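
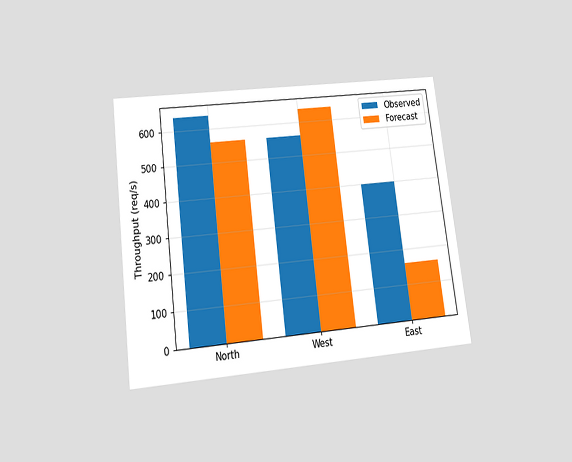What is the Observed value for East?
The chart is tilted about 7° counter-clockwise and viewed slightly from below. The Observed bar at East reaches 400req/s on the y-axis.

400req/s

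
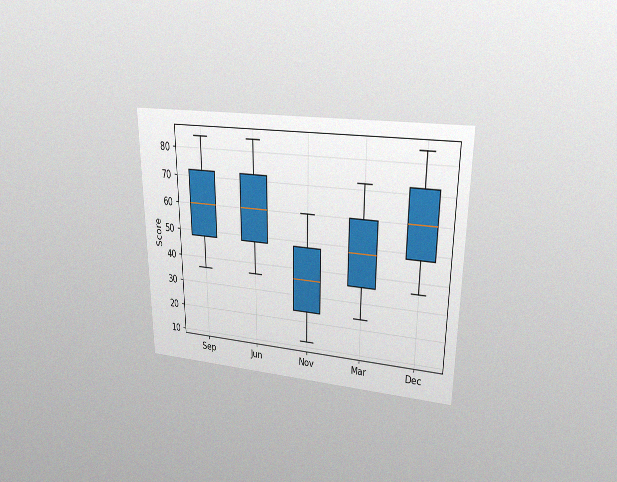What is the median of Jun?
The chart is viewed at a slight angle, with some photo noise. The median line in the Jun box sits at 60.

60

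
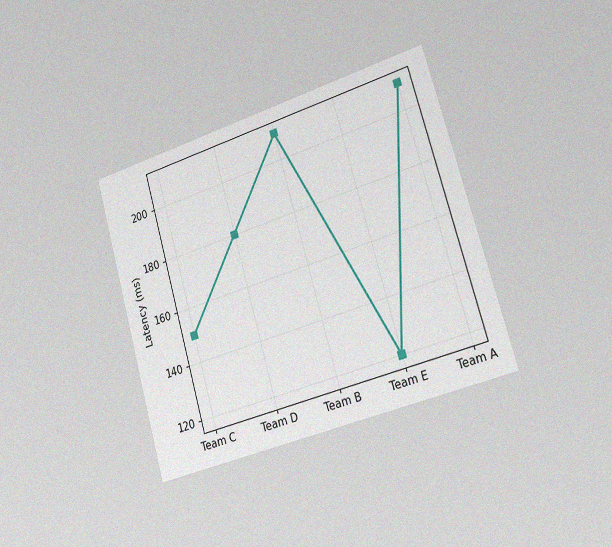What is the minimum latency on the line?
The chart is tilted about 16° counter-clockwise and viewed slightly from the right, with some photo noise. The lowest point is at Team E, and reading across to the y-axis gives 120ms.

120ms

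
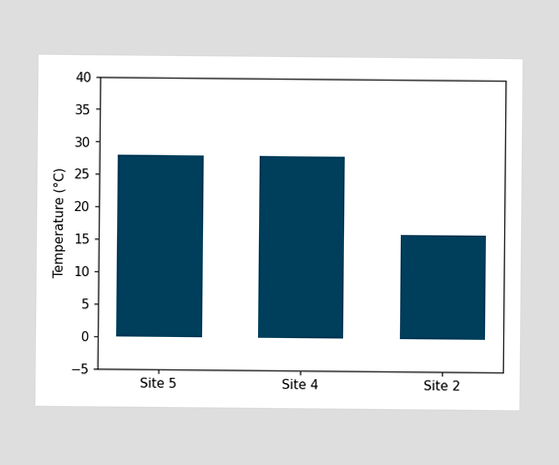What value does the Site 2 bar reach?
Reading along the chart's y-axis, the Site 2 bar reaches 16°C.

16°C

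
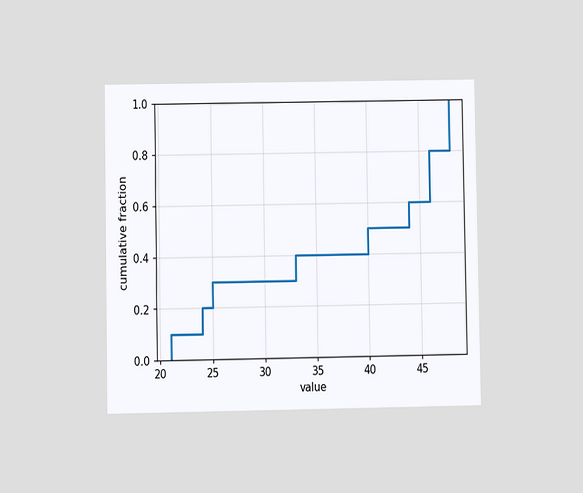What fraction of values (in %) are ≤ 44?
60%

The chart is viewed at a slight angle. At x=44 the ECDF step is at 60%.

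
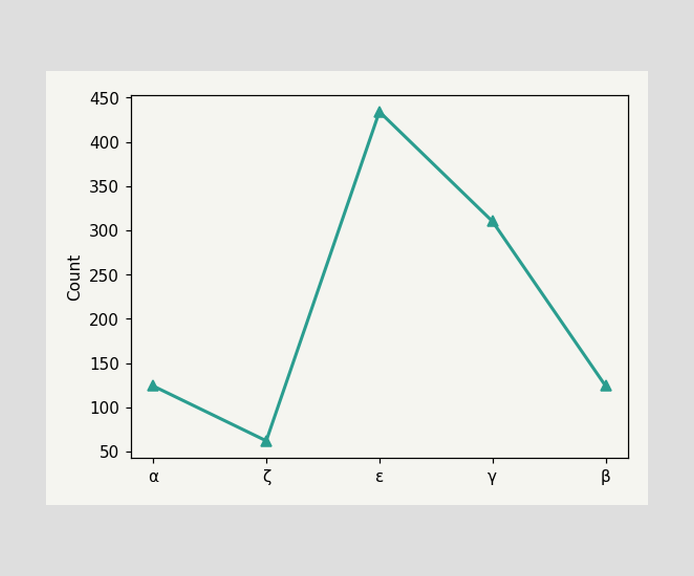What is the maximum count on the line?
The highest point is at ε, and reading across to the y-axis gives 434.

434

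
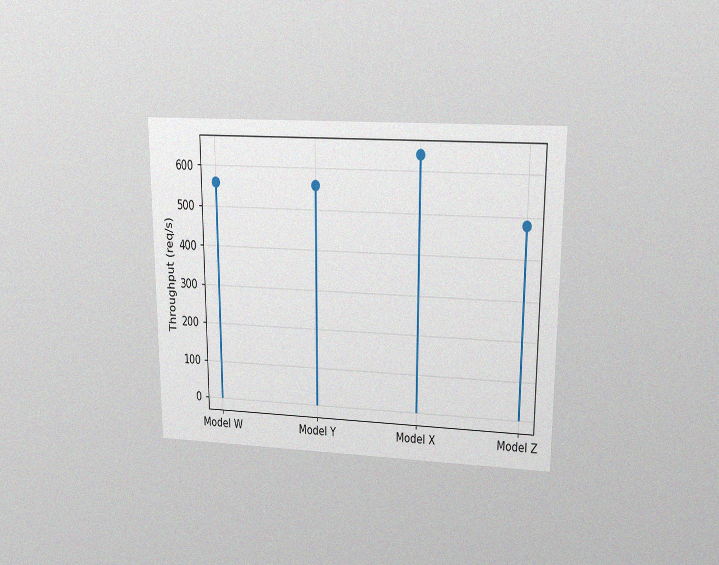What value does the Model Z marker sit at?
The chart is viewed slightly from above, with some photo noise. The Model Z marker sits at 480req/s.

480req/s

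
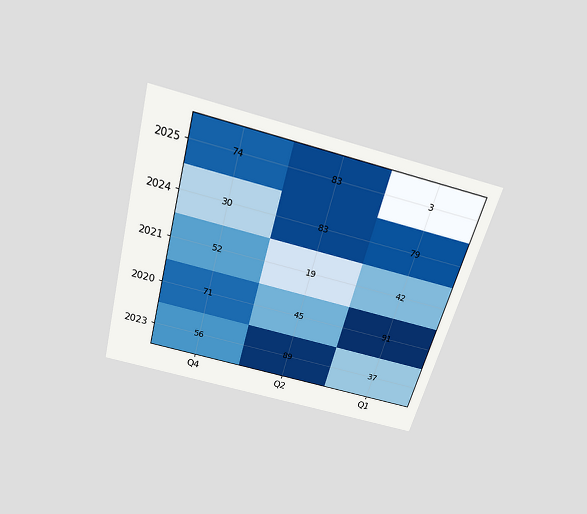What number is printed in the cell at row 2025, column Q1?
3

The chart is tilted about 15° clockwise and viewed slightly from above. The (2025, Q1) cell reads 3.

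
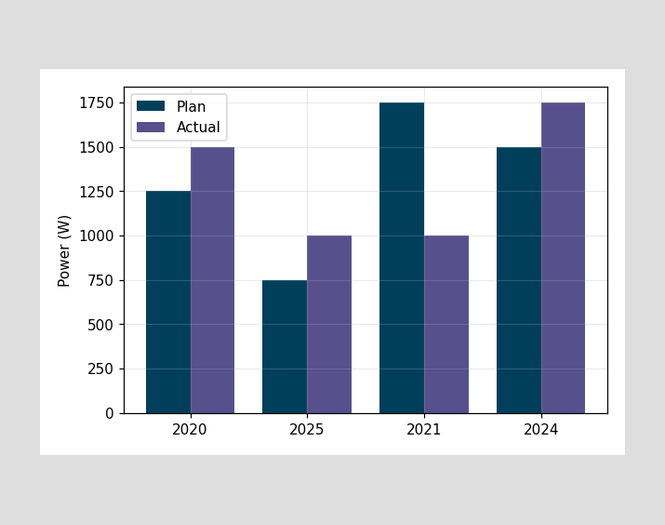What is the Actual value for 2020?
1500W

The Actual bar at 2020 reaches 1500W on the y-axis.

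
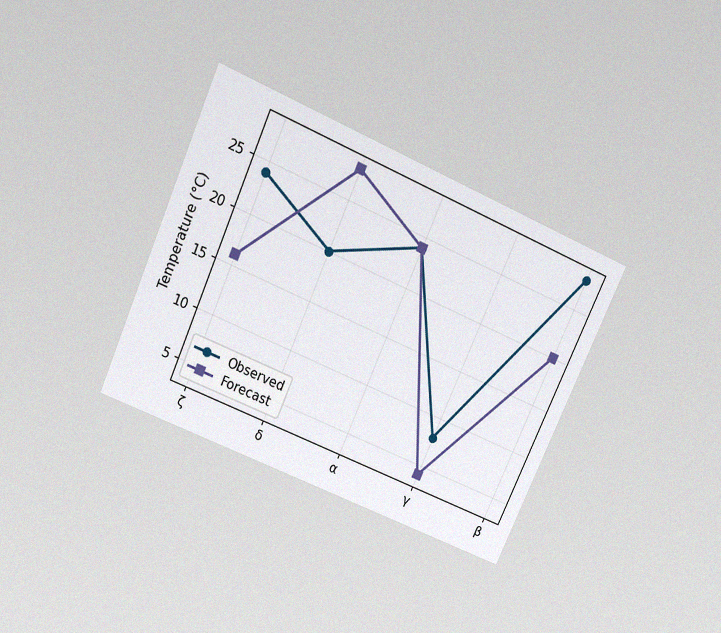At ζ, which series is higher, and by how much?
Observed, by 8°C

The chart is tilted about 24° clockwise and viewed slightly from above, with some photo noise. At ζ, Observed sits above the other line by 8°C.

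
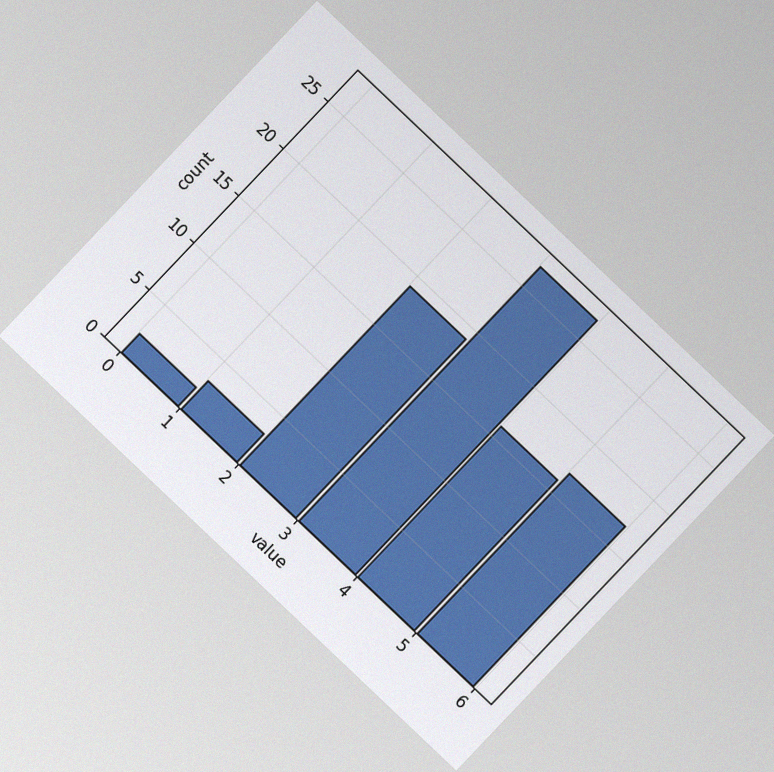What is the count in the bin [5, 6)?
The chart is tilted about 44° clockwise, with some photo noise. The [5, 6) bin has height 17.

17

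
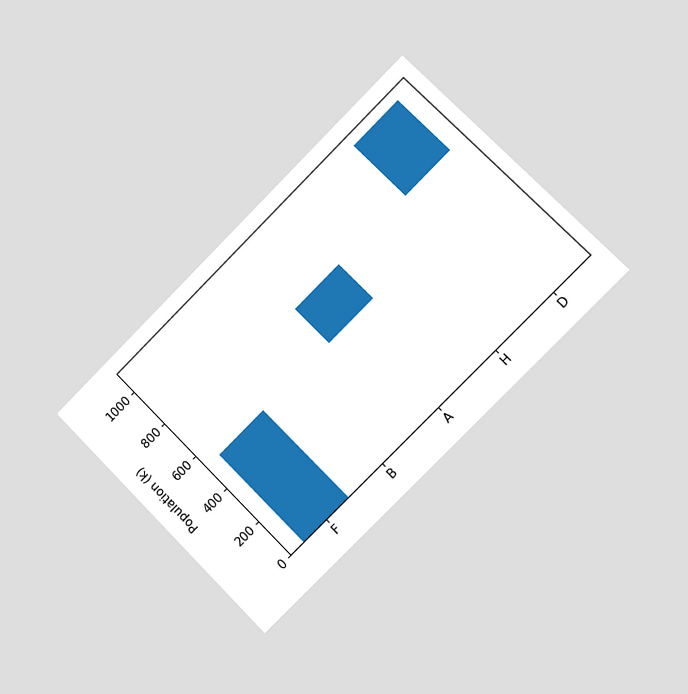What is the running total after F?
The chart is tilted about 45° counter-clockwise and viewed slightly from the right. After F the running total reaches 530k.

530k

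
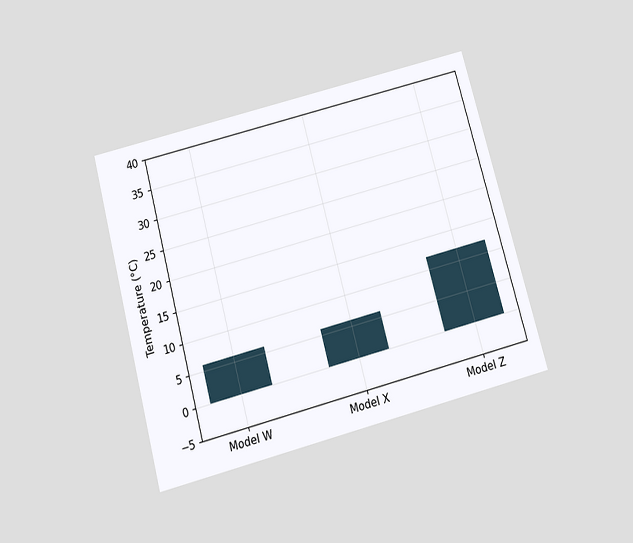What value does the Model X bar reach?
The chart is tilted about 15° counter-clockwise and viewed slightly from below. Reading along the chart's y-axis, the Model X bar reaches 6°C.

6°C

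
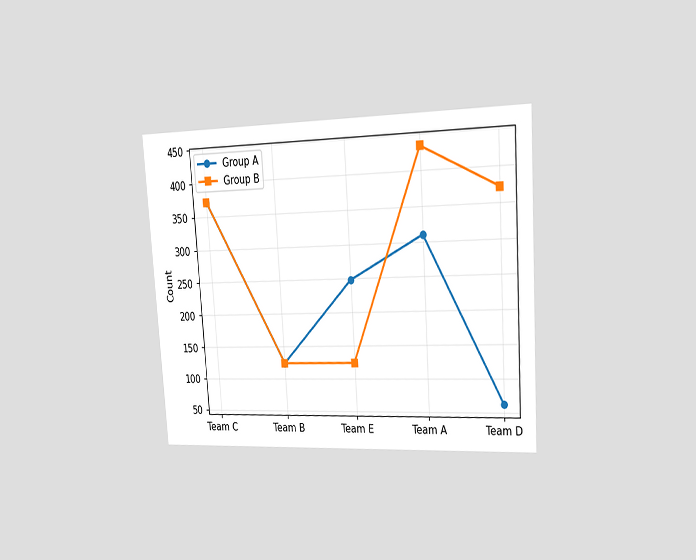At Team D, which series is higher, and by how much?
The chart is tilted about 4° counter-clockwise and viewed slightly from the right. At Team D, Group B sits above the other line by 310.

Group B, by 310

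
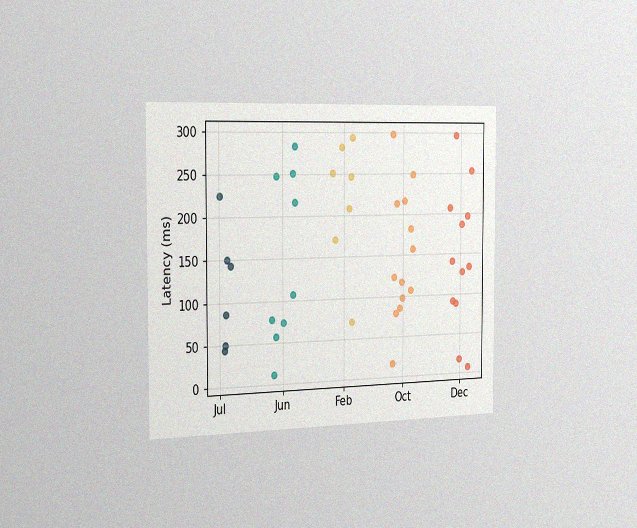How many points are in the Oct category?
13

The chart is viewed slightly from the left, with some photo noise. Counting the markers in the Oct column gives 13.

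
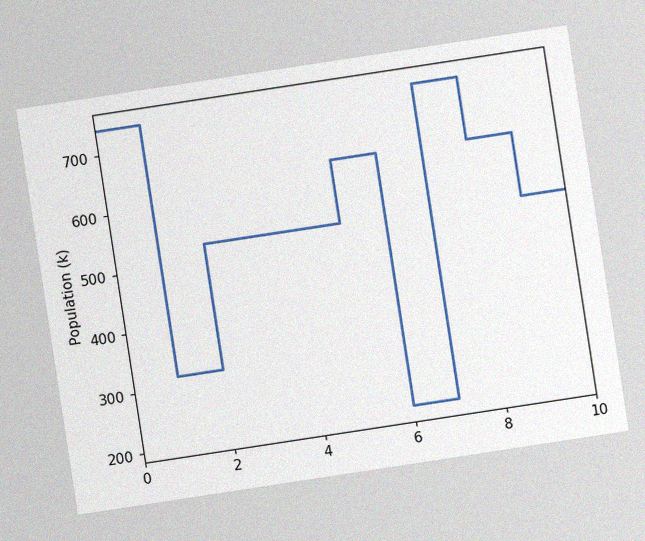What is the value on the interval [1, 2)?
The chart is tilted about 9° counter-clockwise, with some photo noise. On [1, 2) the step sits at 318k.

318k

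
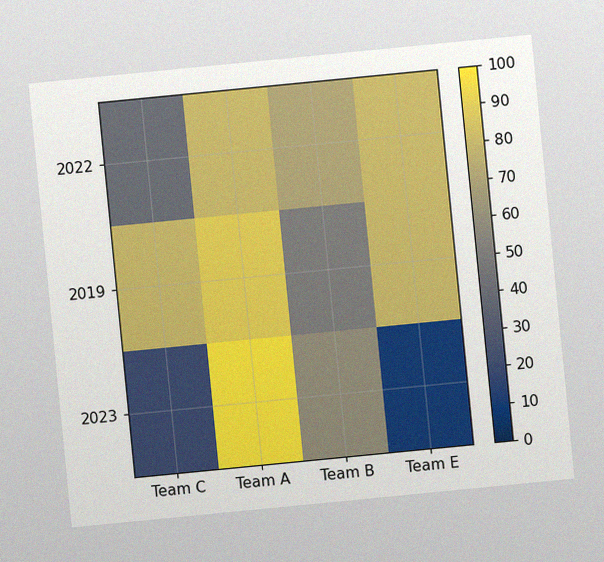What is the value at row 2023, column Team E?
10

The chart is tilted about 6° counter-clockwise, with some photo noise. Matching cell (2023, Team E) against the colorbar gives 10.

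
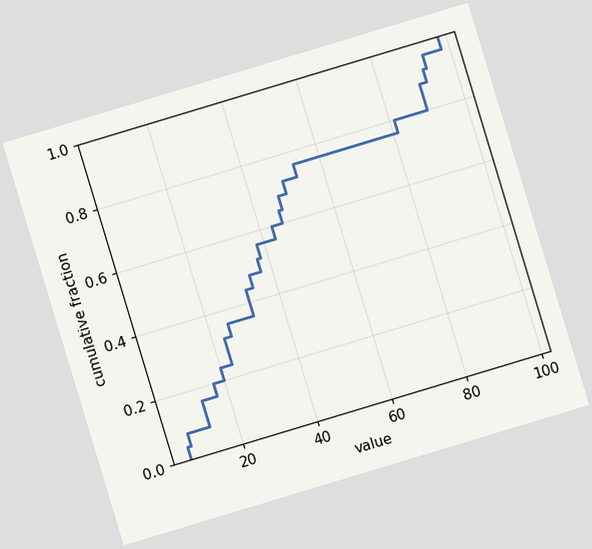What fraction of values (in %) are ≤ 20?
The chart is tilted about 17° counter-clockwise. At x=20 the ECDF step is at 24%.

24%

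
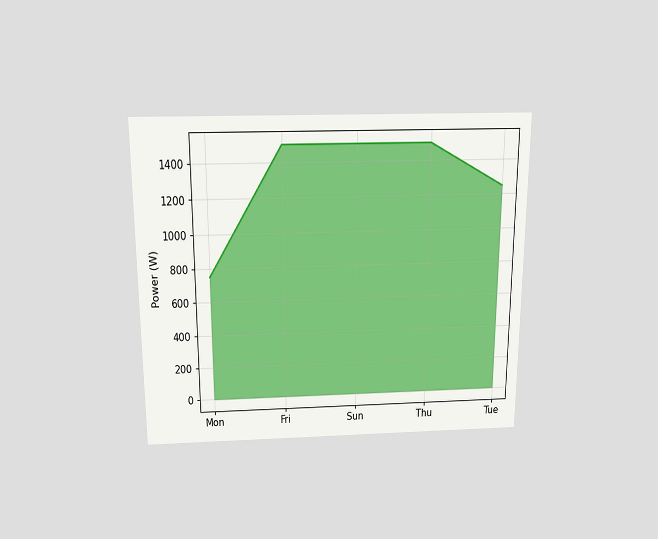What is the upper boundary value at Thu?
The chart is viewed slightly from above. At Thu the upper boundary is at 1500W.

1500W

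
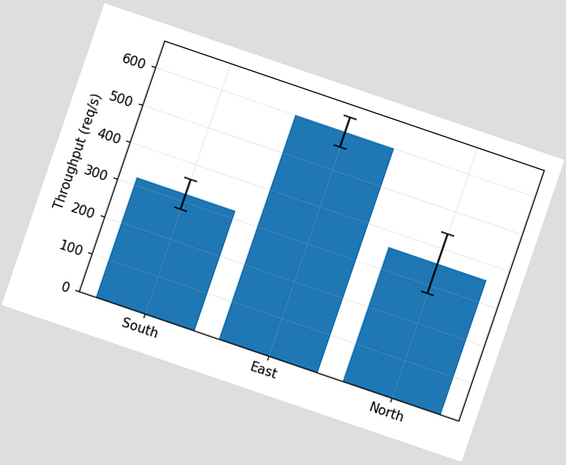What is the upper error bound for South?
The chart is tilted about 19° clockwise. The South bar's upper whisker reaches 360req/s.

360req/s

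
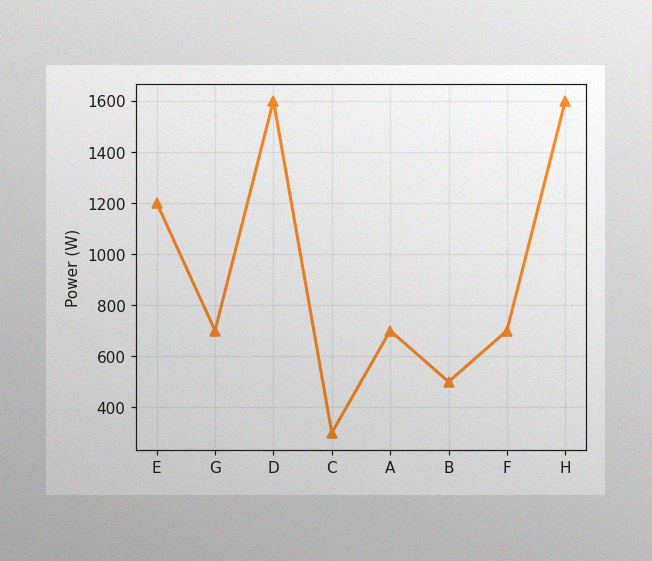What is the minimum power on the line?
300W

The image has some photo noise and uneven lighting. The lowest point is at C, and reading across to the y-axis gives 300W.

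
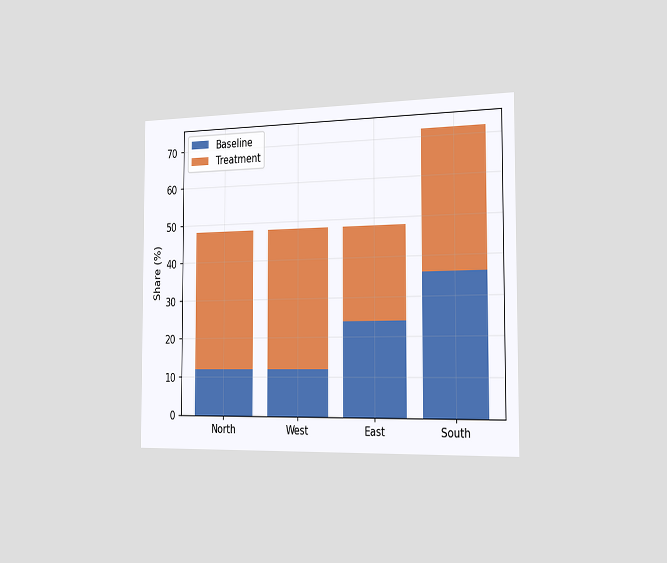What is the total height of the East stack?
48%

The chart is viewed slightly from the right. The East stack's top reaches 48% on the y-axis.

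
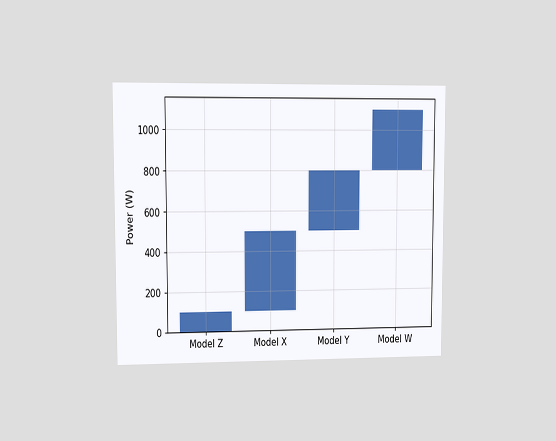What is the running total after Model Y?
800W

The chart is viewed at a slight angle. After Model Y the running total reaches 800W.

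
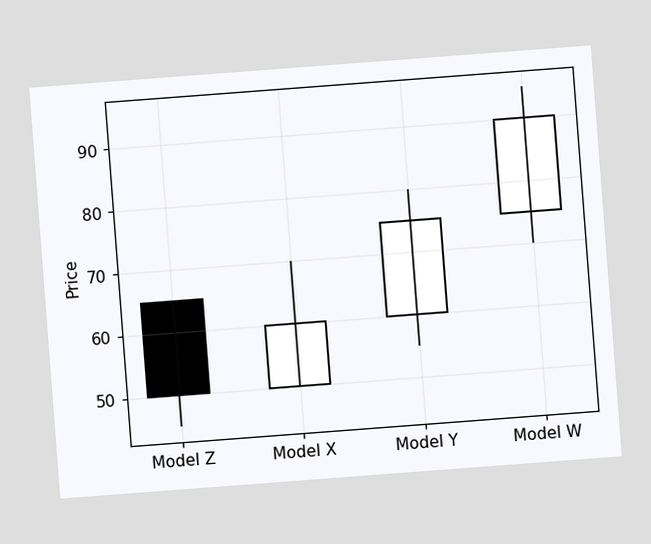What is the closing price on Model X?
60

The chart is tilted about 4° counter-clockwise. The Model X candle closes at 60.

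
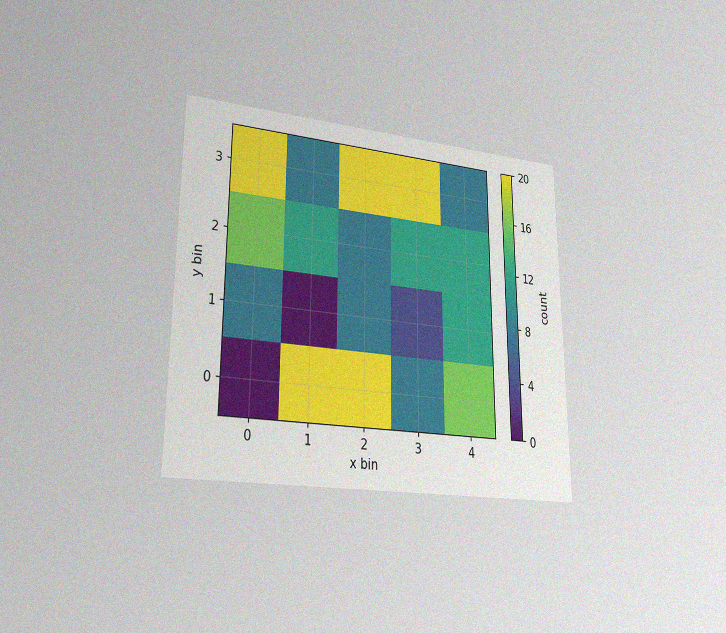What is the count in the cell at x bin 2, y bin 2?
8

The chart is viewed at a slight angle, with some photo noise. Matching the cell (2, 2) against the colorbar gives 8.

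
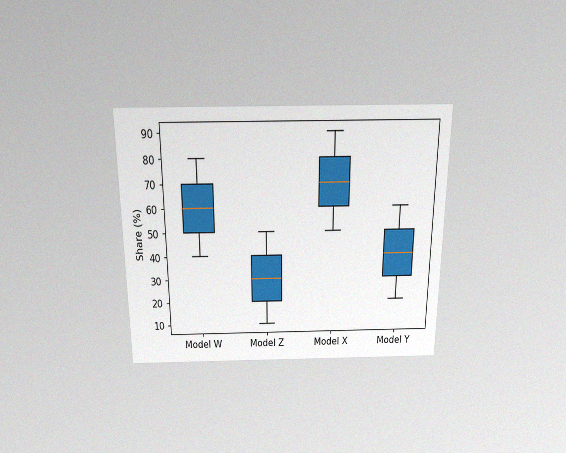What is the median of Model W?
The chart is viewed slightly from above, with some photo noise. The median line in the Model W box sits at 60%.

60%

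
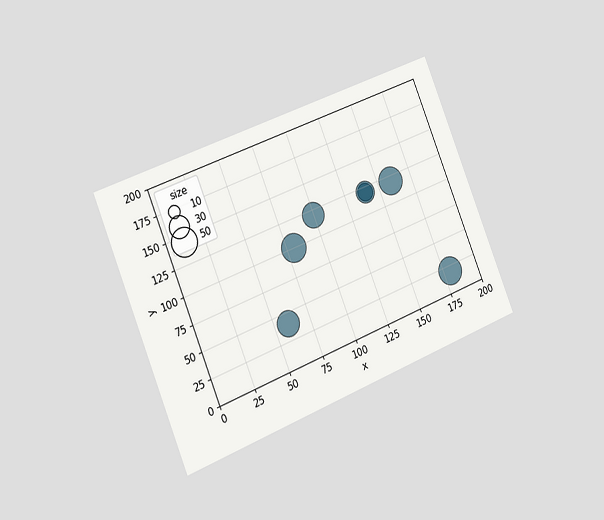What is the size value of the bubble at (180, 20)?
50

The chart is tilted about 22° counter-clockwise and viewed slightly from the left. Matching the bubble at (180, 20) against the size legend gives 50.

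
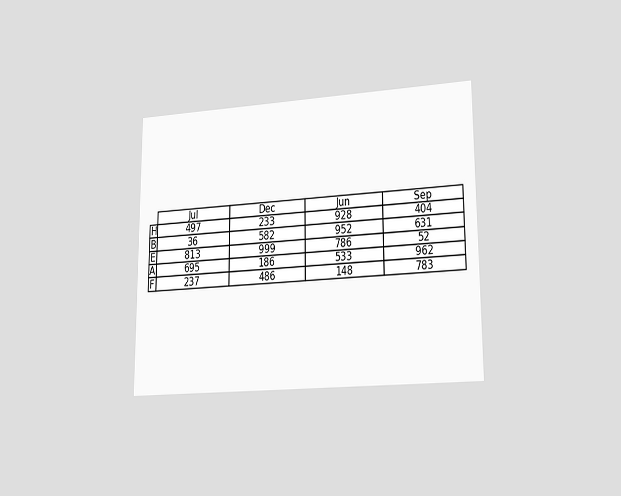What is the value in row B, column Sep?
631

The chart is viewed at a slight angle. The (B, Sep) cell reads 631.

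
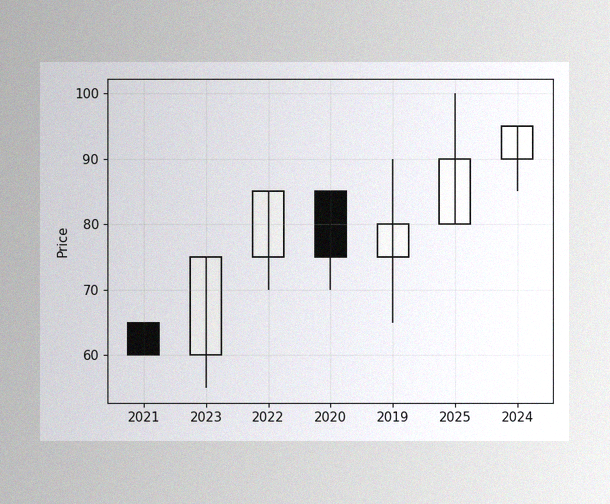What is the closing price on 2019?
The image has some photo noise and uneven lighting. The 2019 candle closes at 80.

80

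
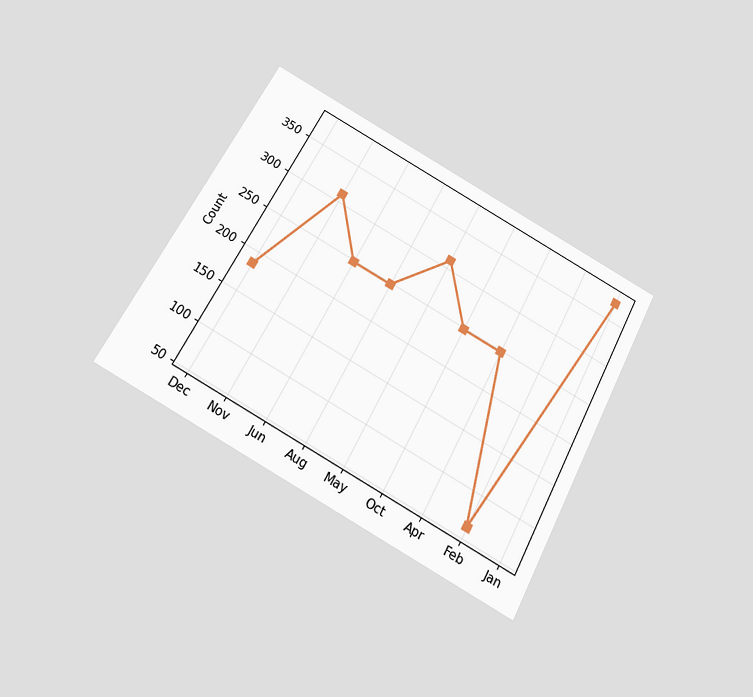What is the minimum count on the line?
62

The chart is tilted about 29° clockwise and viewed slightly from below. The lowest point is at Feb, and reading across to the y-axis gives 62.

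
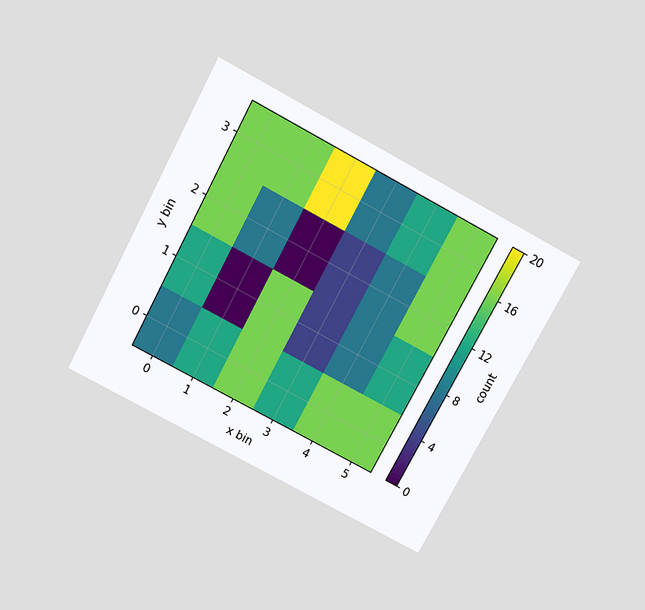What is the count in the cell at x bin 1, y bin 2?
The chart is tilted about 28° clockwise and viewed slightly from above. Matching the cell (1, 2) against the colorbar gives 8.

8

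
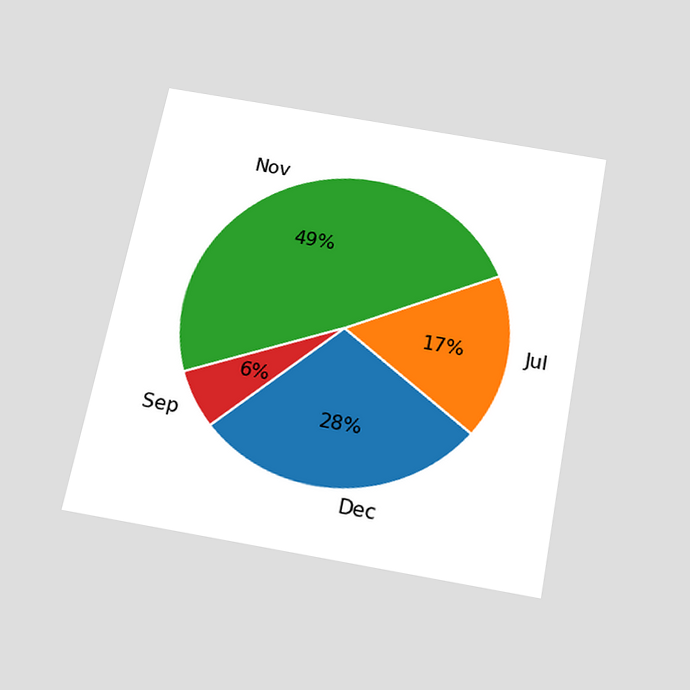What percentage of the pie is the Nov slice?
49%

The chart is tilted about 11° clockwise and viewed slightly from below. The Nov slice takes up 49% of the pie.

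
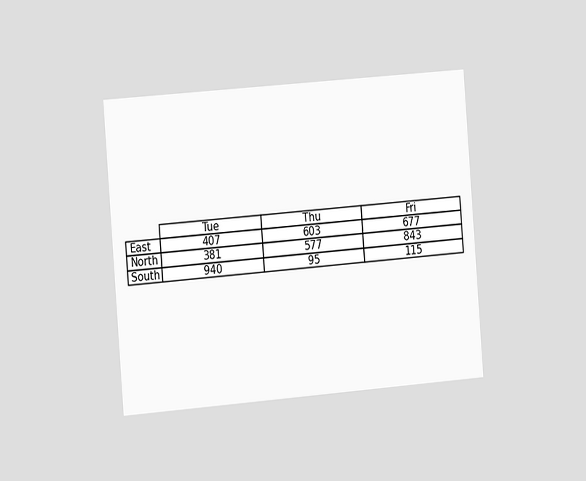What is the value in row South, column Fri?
115

The chart is tilted about 5° counter-clockwise and viewed slightly from the left. The (South, Fri) cell reads 115.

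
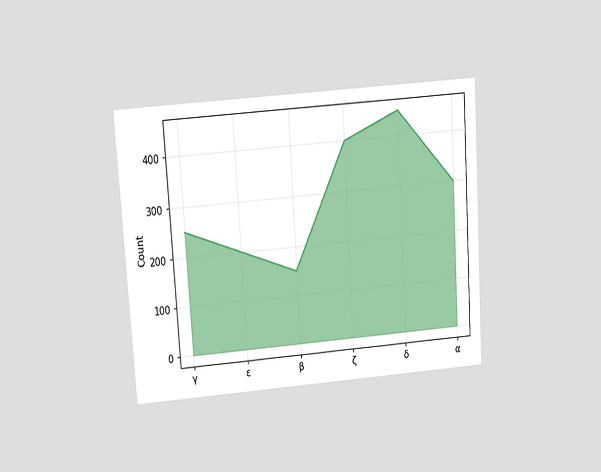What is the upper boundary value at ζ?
The chart is tilted about 4° counter-clockwise and viewed slightly from above. At ζ the upper boundary is at 400.

400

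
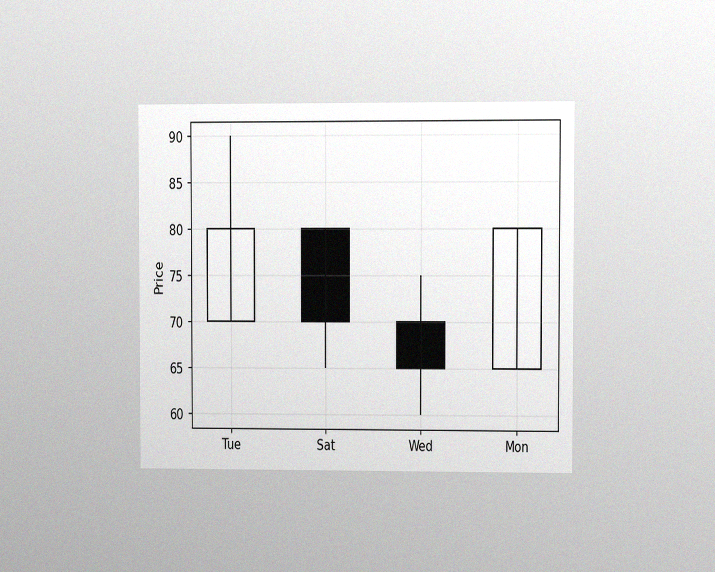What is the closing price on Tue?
80

The chart is viewed at a slight angle, with some photo noise. The Tue candle closes at 80.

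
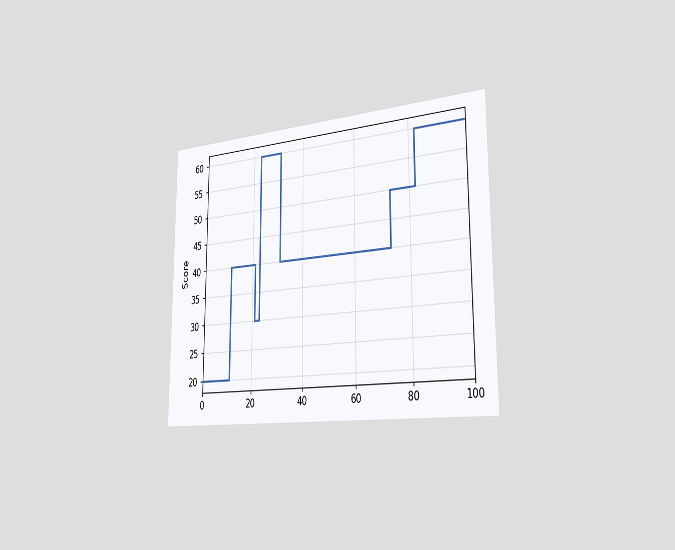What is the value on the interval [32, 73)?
The chart is viewed slightly from the right. On [32, 73) the step sits at 40.

40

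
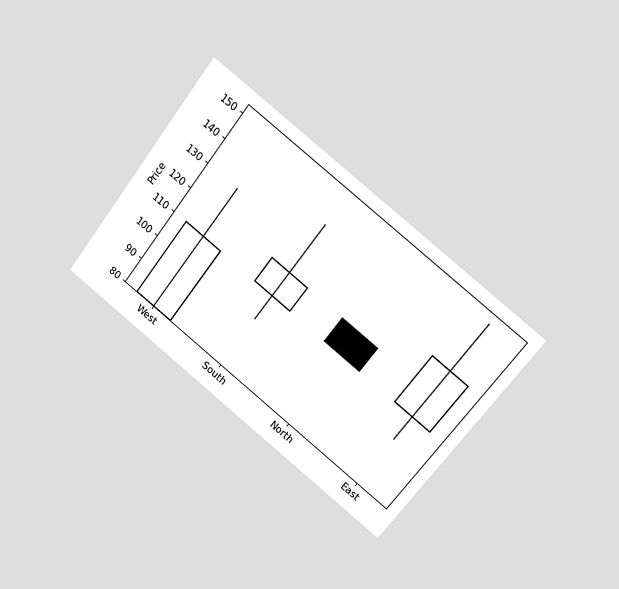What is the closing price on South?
120

The chart is tilted about 38° clockwise and viewed at a slight angle. The South candle closes at 120.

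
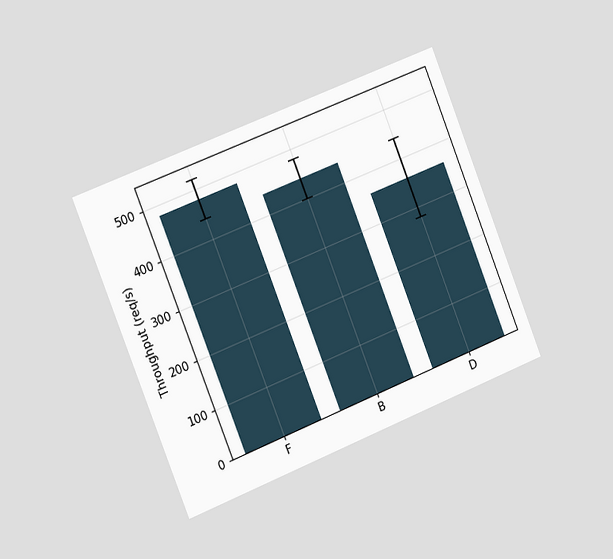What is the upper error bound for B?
The chart is tilted about 22° counter-clockwise and viewed slightly from the left. The B bar's upper whisker reaches 480req/s.

480req/s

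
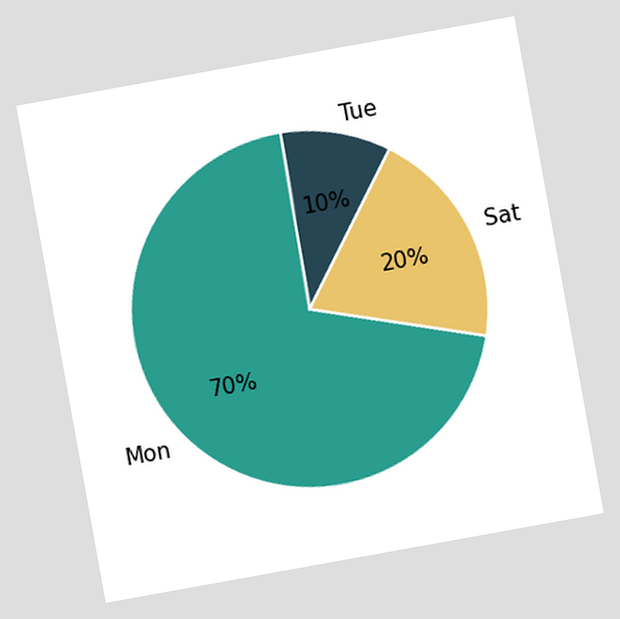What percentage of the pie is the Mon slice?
The chart is tilted about 10° counter-clockwise. The Mon slice takes up 70% of the pie.

70%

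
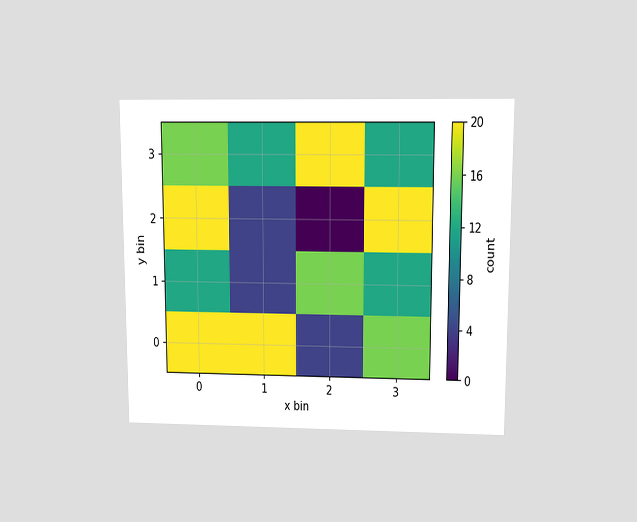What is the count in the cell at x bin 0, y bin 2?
The chart is viewed slightly from above. Matching the cell (0, 2) against the colorbar gives 20.

20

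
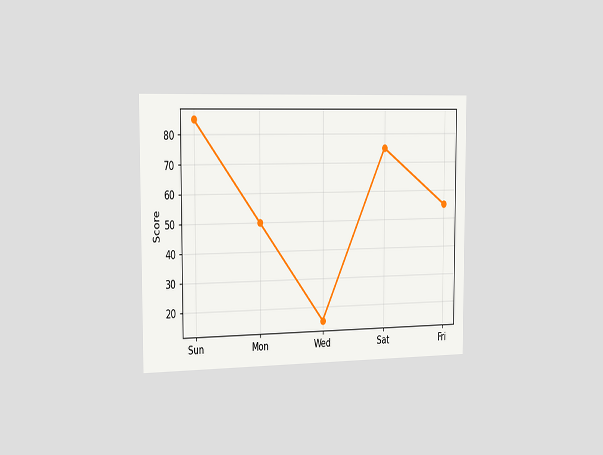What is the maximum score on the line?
The chart is viewed slightly from the left. The highest point is at Sun, and reading across to the y-axis gives 85.

85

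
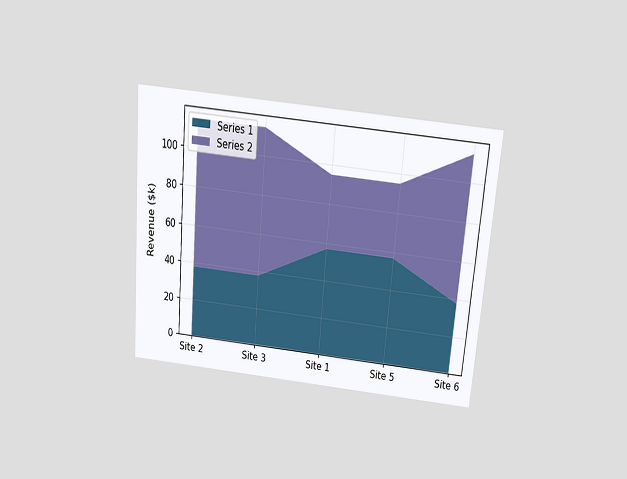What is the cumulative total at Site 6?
The chart is tilted about 5° clockwise and viewed slightly from above. The stacked total at Site 6 reaches $114k.

$114k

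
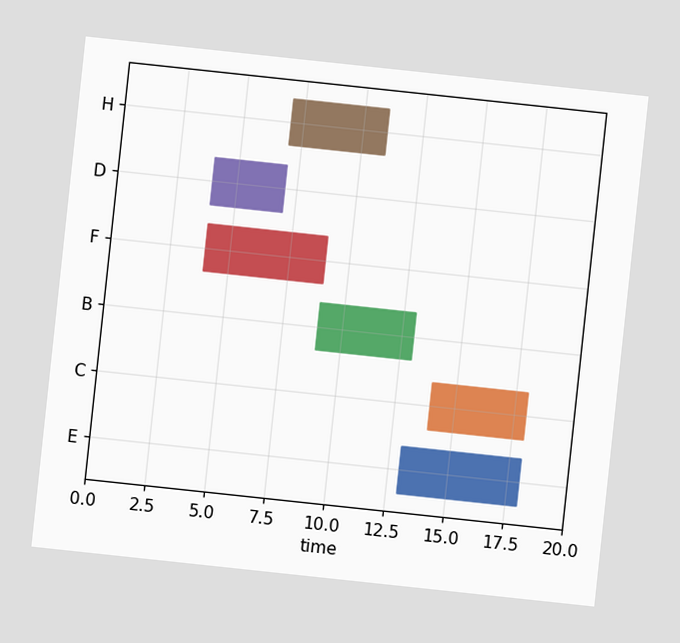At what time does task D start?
The chart is tilted about 6° clockwise. The D bar begins at t=4.

4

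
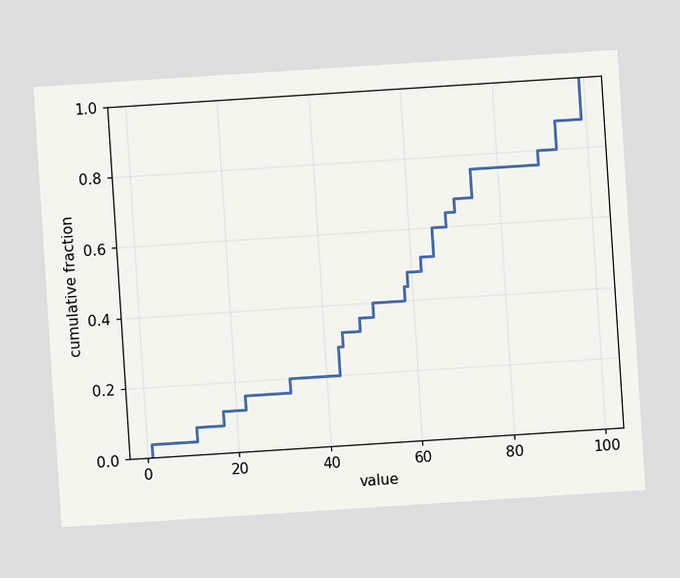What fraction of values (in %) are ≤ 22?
16%

The chart is tilted about 4° counter-clockwise. At x=22 the ECDF step is at 16%.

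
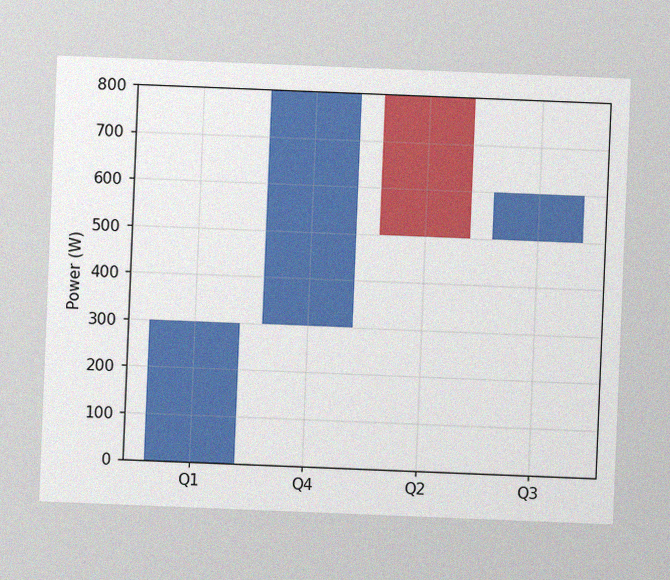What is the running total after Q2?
500W

The chart is tilted about 2° clockwise, with some photo noise. After Q2 the running total reaches 500W.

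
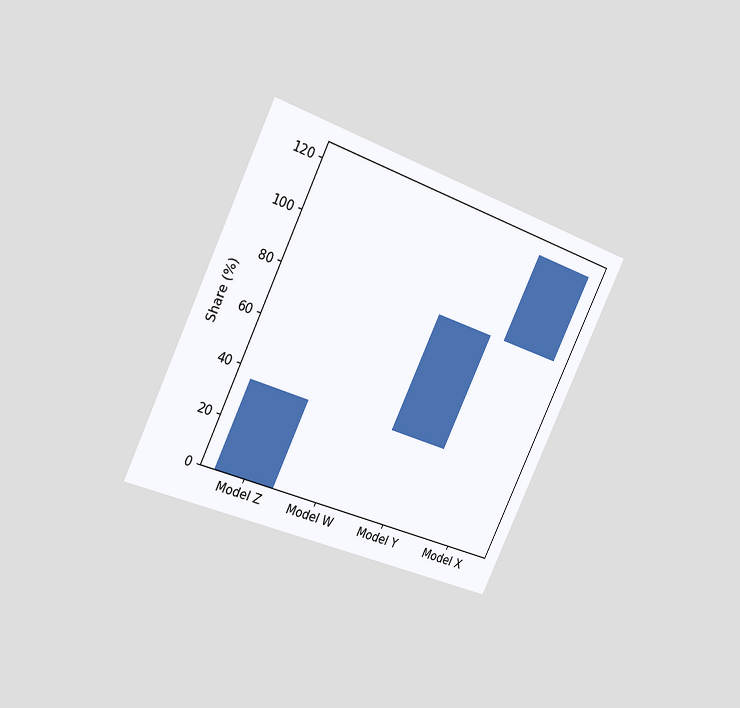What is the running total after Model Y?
The chart is tilted about 25° clockwise and viewed slightly from the left. After Model Y the running total reaches 84%.

84%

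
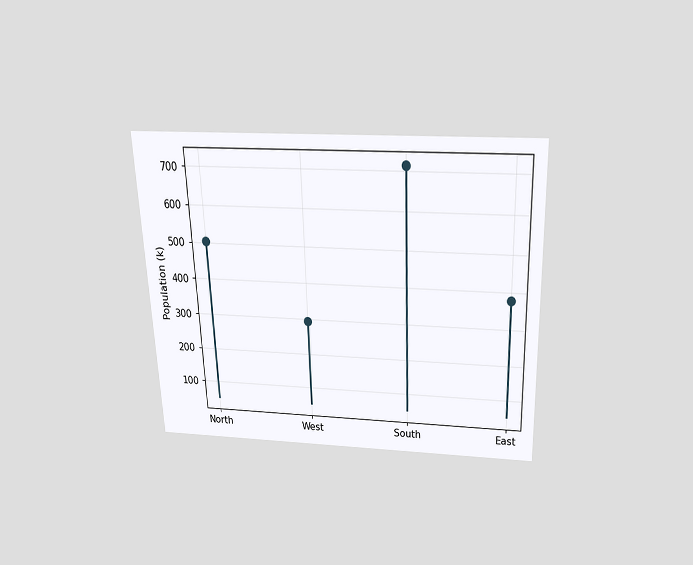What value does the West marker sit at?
294k

The chart is tilted about 2° counter-clockwise and viewed slightly from above. The West marker sits at 294k.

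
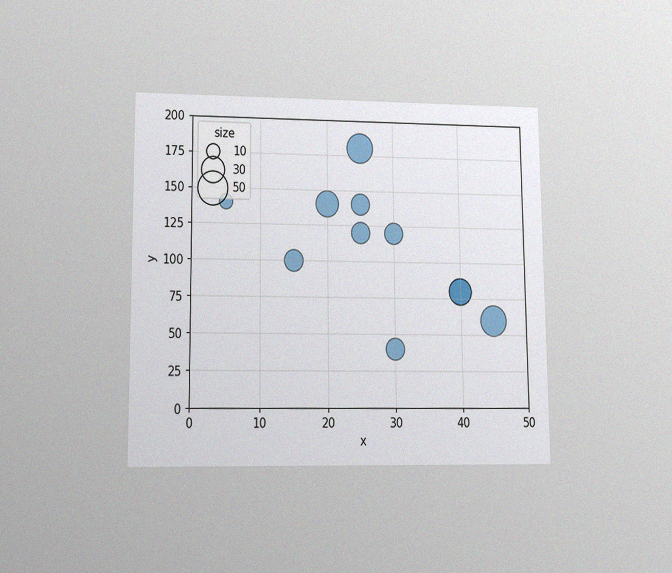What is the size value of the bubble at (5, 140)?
10

The chart is viewed at a slight angle, with some photo noise. Matching the bubble at (5, 140) against the size legend gives 10.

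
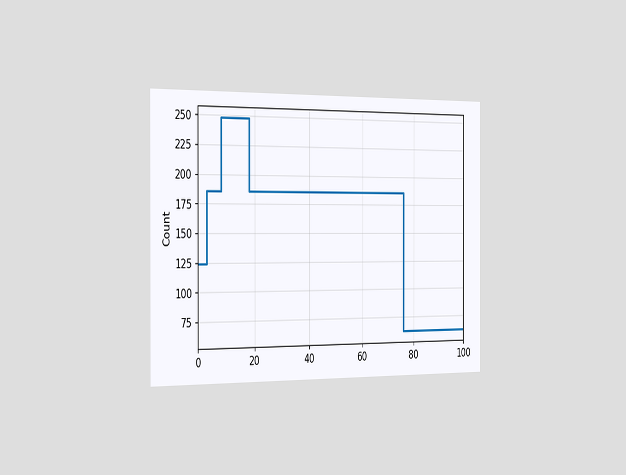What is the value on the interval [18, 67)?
186

The chart is viewed slightly from the left. On [18, 67) the step sits at 186.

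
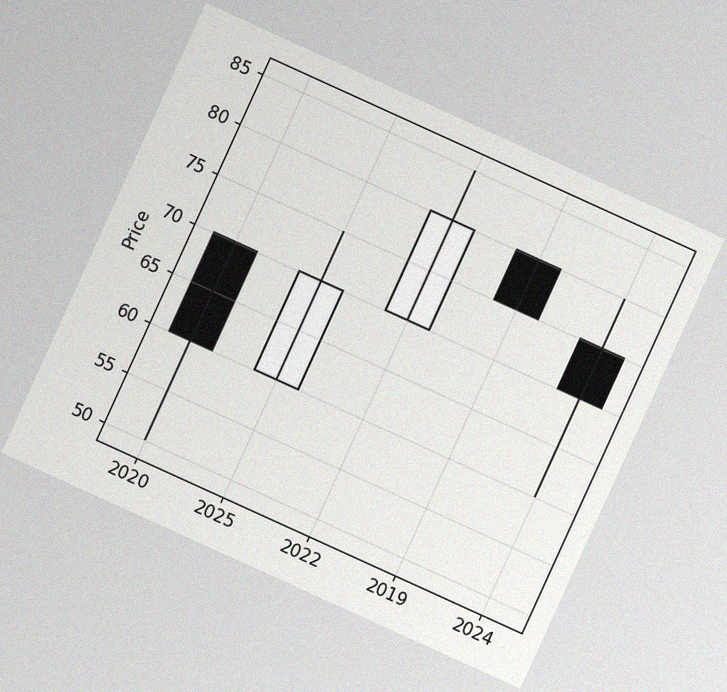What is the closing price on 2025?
The chart is tilted about 24° clockwise, with some photo noise. The 2025 candle closes at 70.

70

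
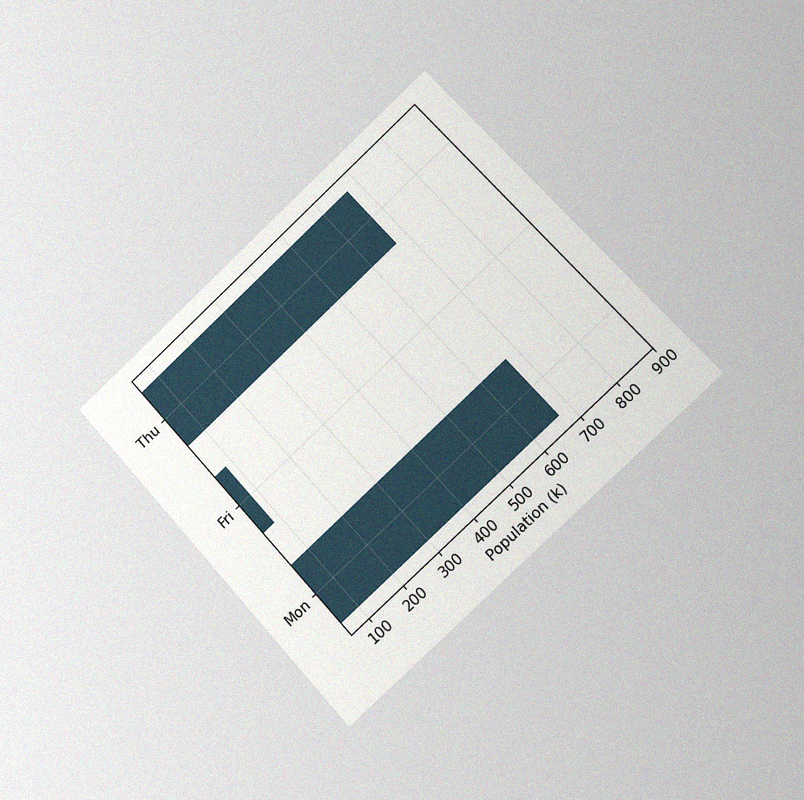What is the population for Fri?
84k

The chart is tilted about 42° counter-clockwise and viewed slightly from the right, with some photo noise. Reading along the chart's x-axis, the Fri bar reaches 84k.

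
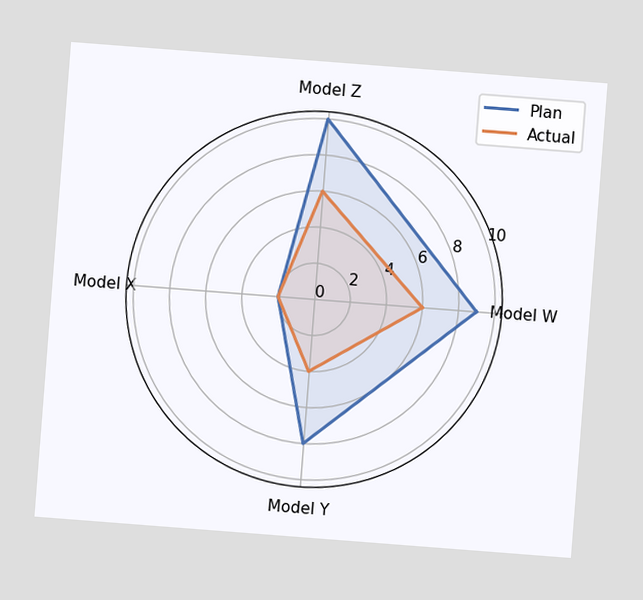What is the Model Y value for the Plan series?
The chart is tilted about 4° clockwise. On the Model Y axis, Plan reaches 8.

8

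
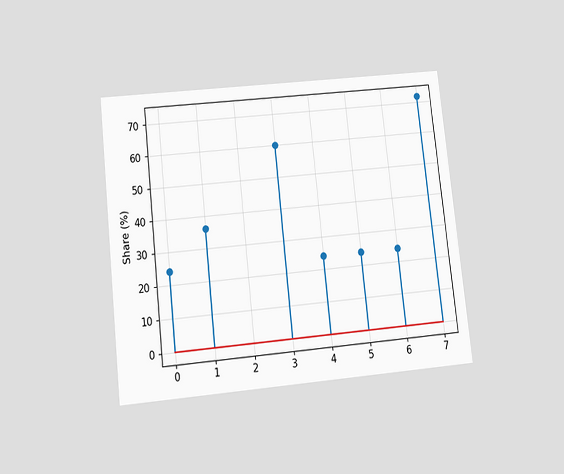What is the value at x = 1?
36%

The chart is tilted about 6° counter-clockwise and viewed slightly from below. The stem at x=1 reaches 36%.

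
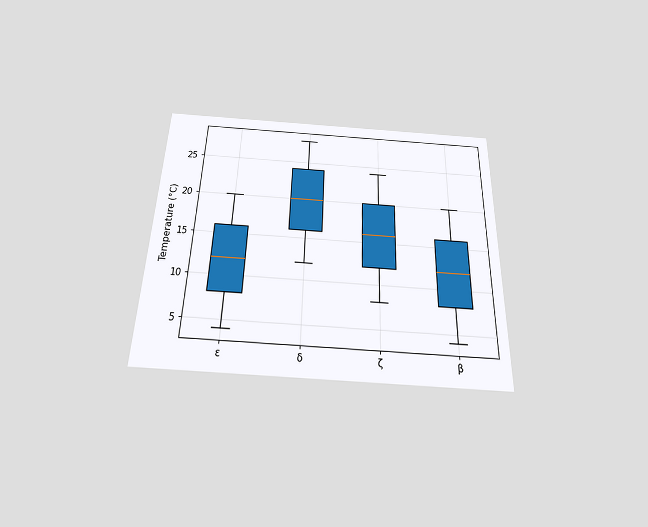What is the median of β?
The chart is viewed slightly from below. The median line in the β box sits at 12°C.

12°C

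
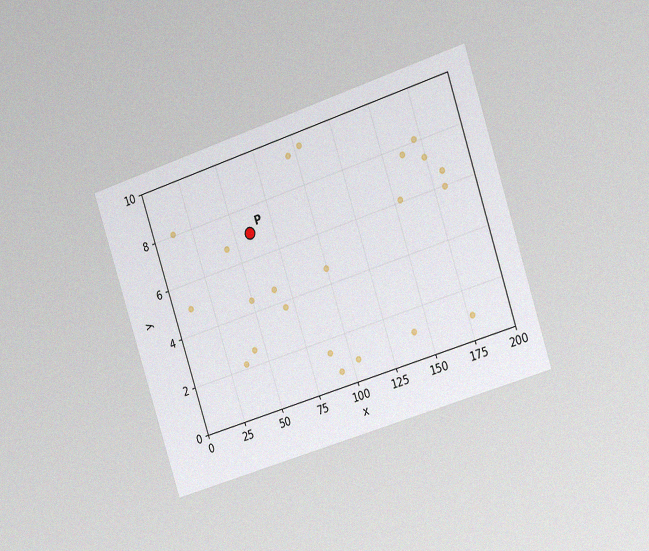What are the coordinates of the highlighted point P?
(60, 7)

The chart is tilted about 18° counter-clockwise and viewed slightly from the right, with some photo noise. Following the gridlines from P to each axis, P sits at (60, 7).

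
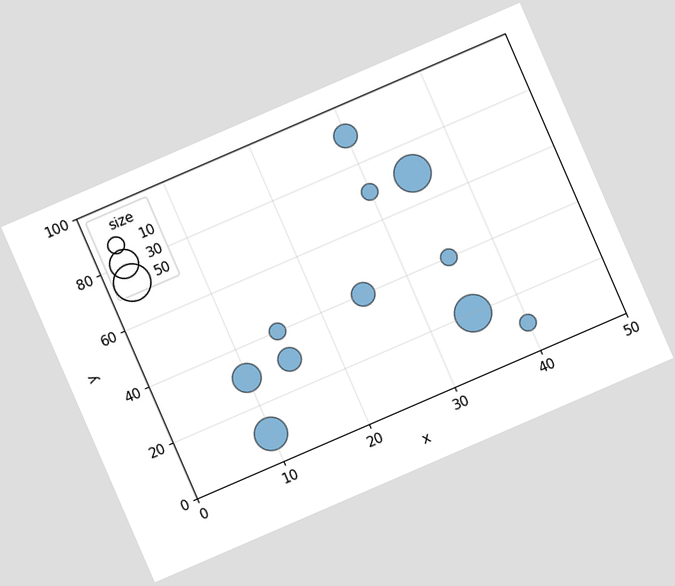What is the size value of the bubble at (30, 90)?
The chart is tilted about 23° counter-clockwise. Matching the bubble at (30, 90) against the size legend gives 20.

20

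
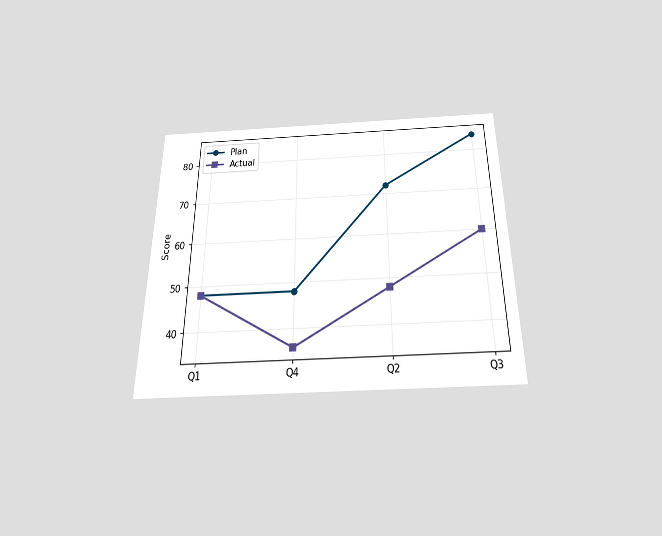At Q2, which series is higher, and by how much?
The chart is viewed slightly from below. At Q2, Plan sits above the other line by 24.

Plan, by 24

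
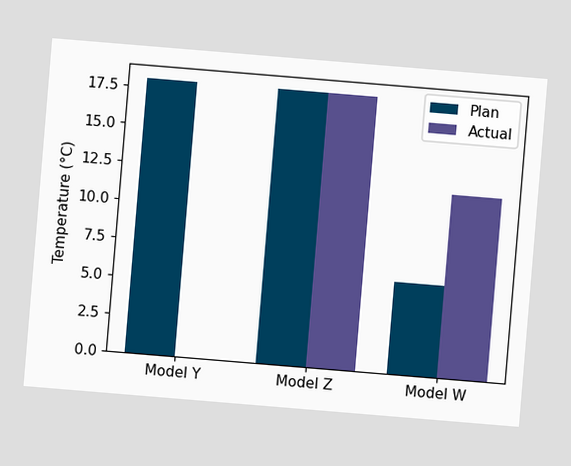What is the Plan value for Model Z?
The chart is tilted about 5° clockwise. The Plan bar at Model Z reaches 18°C on the y-axis.

18°C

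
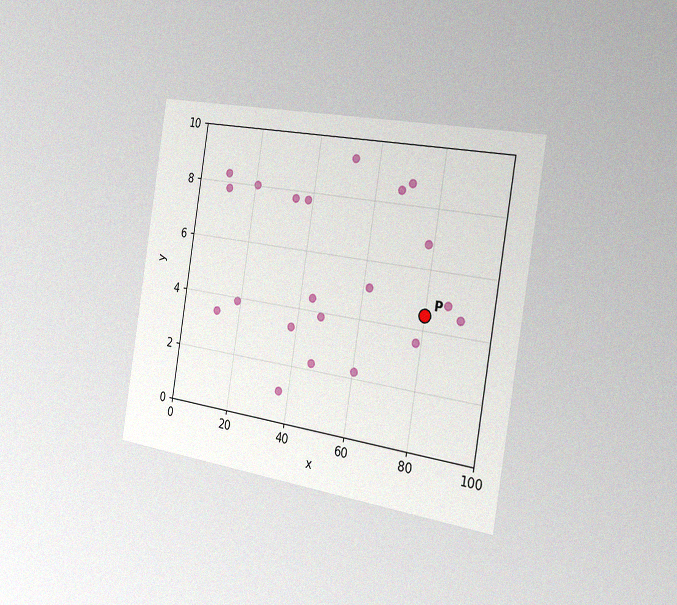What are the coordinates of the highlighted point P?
(80, 4.5)

The chart is tilted about 9° clockwise and viewed slightly from the right, with some photo noise. Following the gridlines from P to each axis, P sits at (80, 4.5).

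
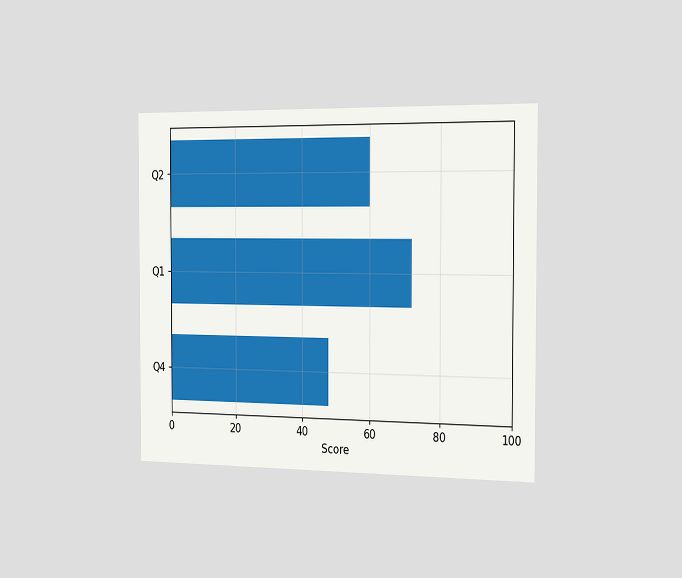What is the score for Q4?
The chart is viewed slightly from the right. Reading along the chart's x-axis, the Q4 bar reaches 48.

48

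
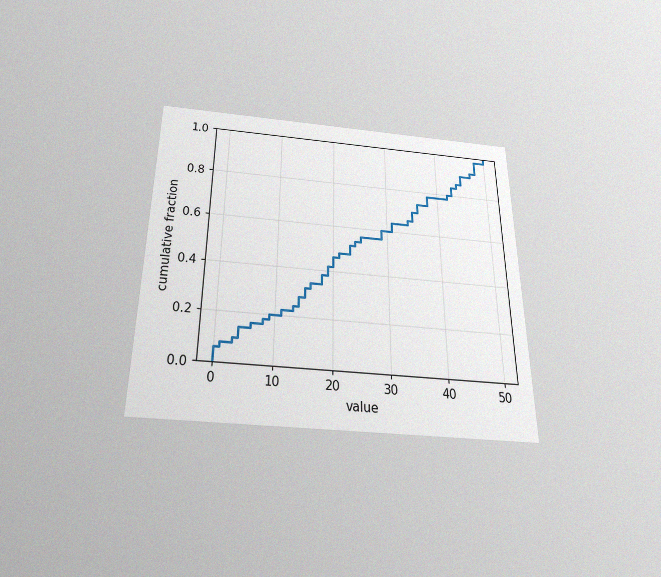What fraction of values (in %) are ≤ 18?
The chart is viewed slightly from below, with some photo noise. At x=18 the ECDF step is at 38%.

38%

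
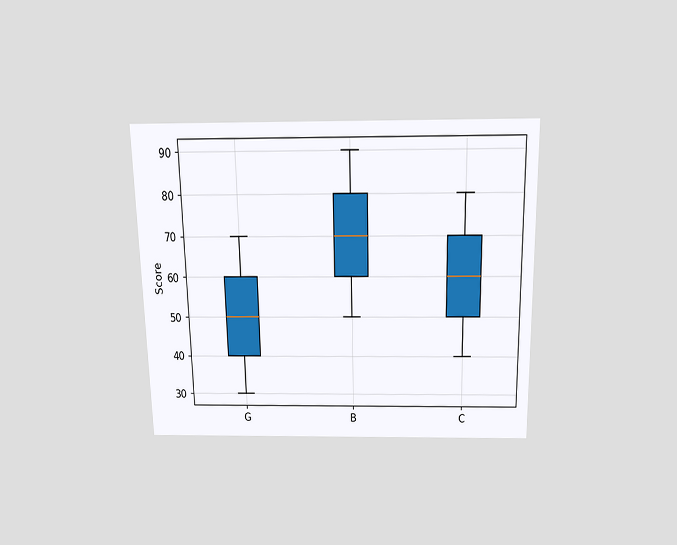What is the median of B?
70

The chart is viewed slightly from above. The median line in the B box sits at 70.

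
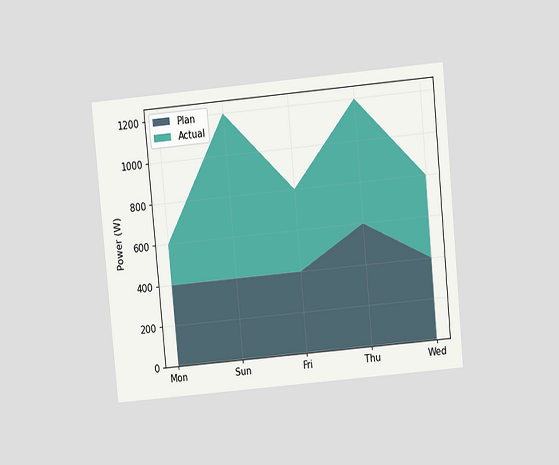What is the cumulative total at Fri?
800W

The chart is tilted about 5° counter-clockwise and viewed slightly from above. The stacked total at Fri reaches 800W.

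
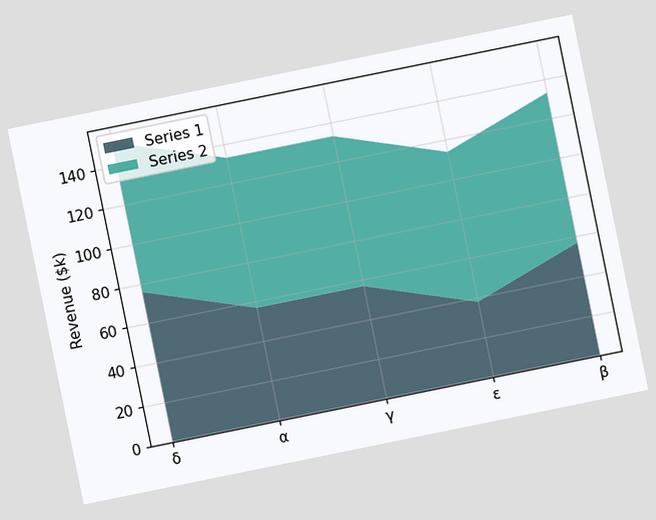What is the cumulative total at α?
The chart is tilted about 11° counter-clockwise. The stacked total at α reaches $133k.

$133k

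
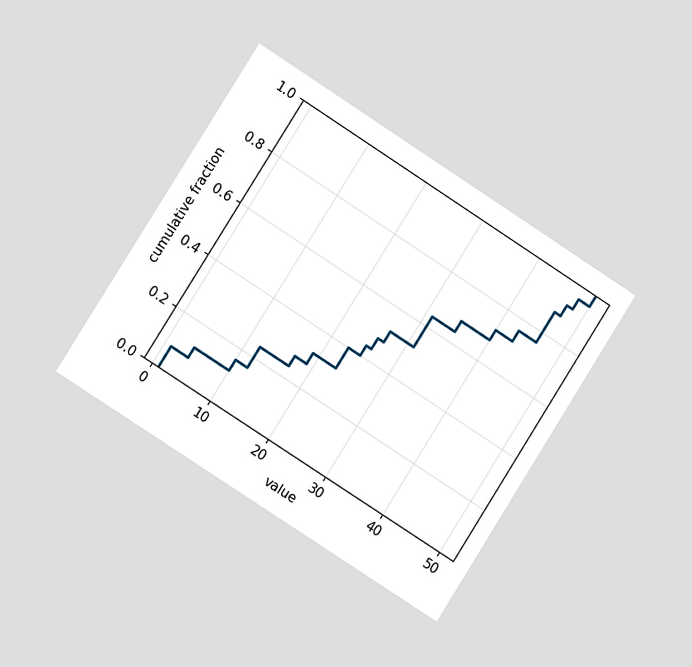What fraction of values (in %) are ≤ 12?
24%

The chart is tilted about 33° clockwise and viewed slightly from the left. At x=12 the ECDF step is at 24%.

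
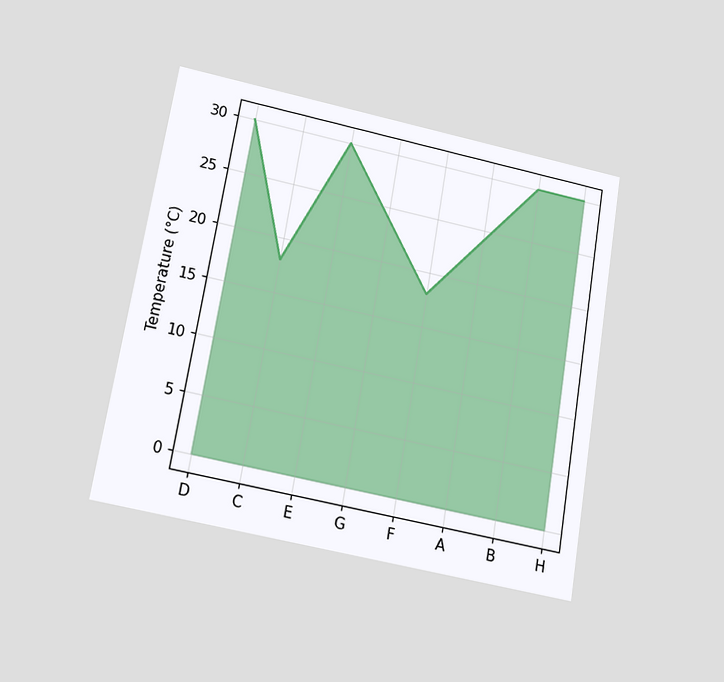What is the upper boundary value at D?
30°C

The chart is tilted about 9° clockwise and viewed slightly from below. At D the upper boundary is at 30°C.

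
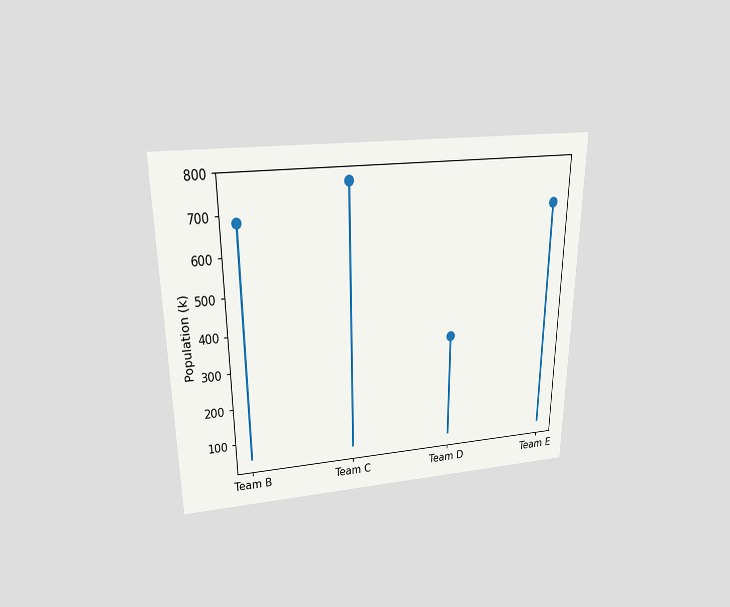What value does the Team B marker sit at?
680k

The chart is viewed slightly from above. The Team B marker sits at 680k.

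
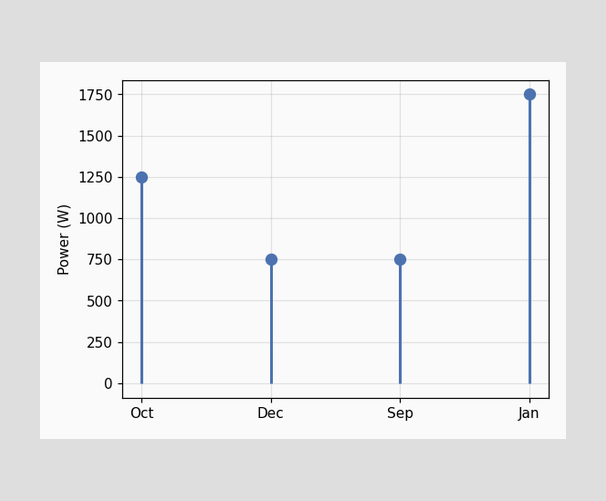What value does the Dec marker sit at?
750W

The Dec marker sits at 750W.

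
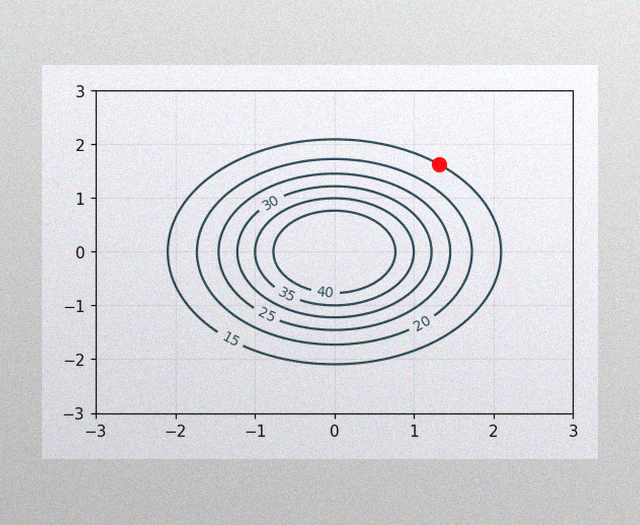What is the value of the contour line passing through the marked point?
The image has some photo noise and uneven lighting. The marked point sits on the contour labelled 15.

15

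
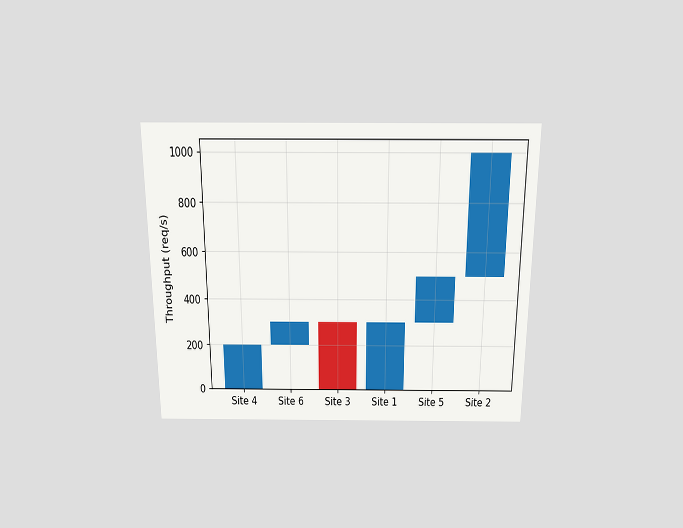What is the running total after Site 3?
0req/s

The chart is viewed slightly from above. After Site 3 the running total reaches 0req/s.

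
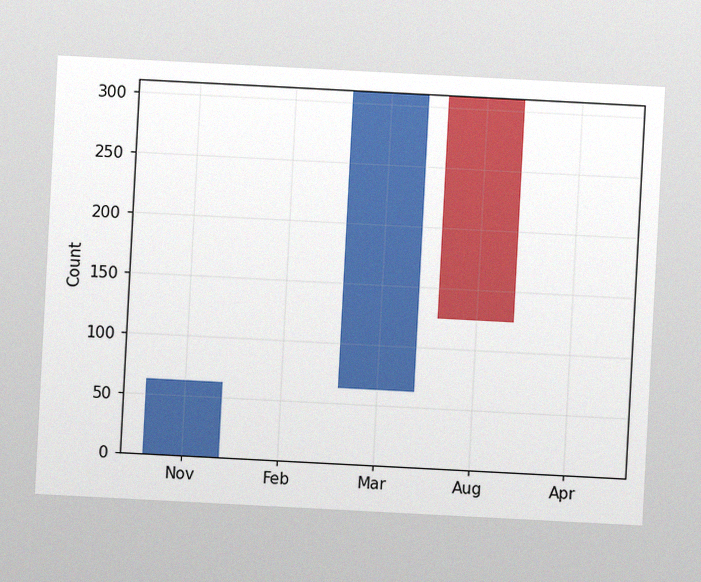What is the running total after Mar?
310

The chart is tilted about 3° clockwise, with some photo noise. After Mar the running total reaches 310.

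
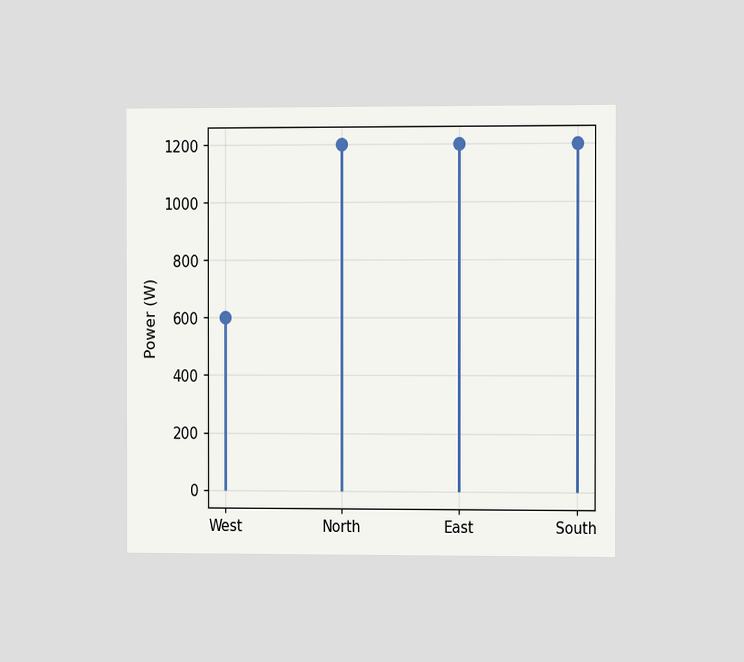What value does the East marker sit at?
1200W

The chart is viewed slightly from the right. The East marker sits at 1200W.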